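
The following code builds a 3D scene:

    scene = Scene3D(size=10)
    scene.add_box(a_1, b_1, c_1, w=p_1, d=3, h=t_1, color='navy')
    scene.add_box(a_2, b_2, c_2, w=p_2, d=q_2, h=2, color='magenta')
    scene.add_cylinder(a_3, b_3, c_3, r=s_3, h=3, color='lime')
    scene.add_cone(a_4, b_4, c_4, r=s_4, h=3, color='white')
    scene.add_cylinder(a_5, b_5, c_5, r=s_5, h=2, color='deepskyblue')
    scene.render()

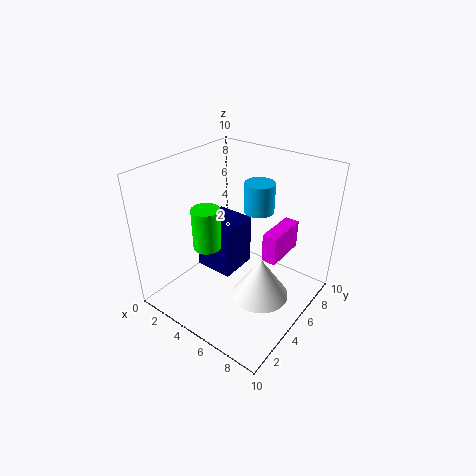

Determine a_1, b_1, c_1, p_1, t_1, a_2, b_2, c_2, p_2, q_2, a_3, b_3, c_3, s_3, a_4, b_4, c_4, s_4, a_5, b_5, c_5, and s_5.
a_1 = 1, b_1 = 5, c_1 = 1, p_1 = 3, t_1 = 4, a_2 = 7, b_2 = 5, c_2 = 4, p_2 = 1, q_2 = 3, a_3 = 3, b_3 = 4, c_3 = 4, s_3 = 1, a_4 = 7, b_4 = 5, c_4 = 1, s_4 = 2, a_5 = 6, b_5 = 6, c_5 = 7, s_5 = 1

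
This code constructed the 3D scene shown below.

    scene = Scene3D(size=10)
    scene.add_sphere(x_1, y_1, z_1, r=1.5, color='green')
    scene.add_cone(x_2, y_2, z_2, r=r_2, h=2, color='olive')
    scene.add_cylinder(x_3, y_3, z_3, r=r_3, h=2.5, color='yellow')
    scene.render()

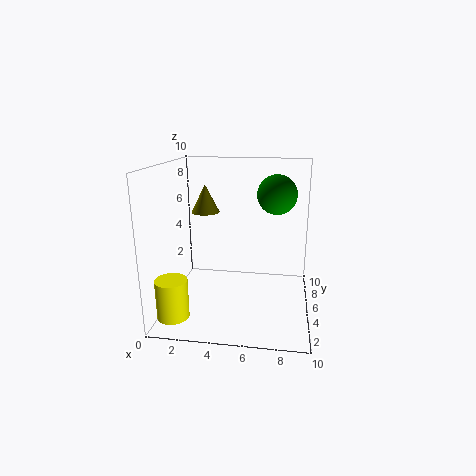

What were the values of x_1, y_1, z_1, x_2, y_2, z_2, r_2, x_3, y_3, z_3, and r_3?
x_1 = 7.5; y_1 = 8; z_1 = 7.5; x_2 = 2.5; y_2 = 6; z_2 = 6.5; r_2 = 1; x_3 = 1.5; y_3 = 1; z_3 = 1; r_3 = 1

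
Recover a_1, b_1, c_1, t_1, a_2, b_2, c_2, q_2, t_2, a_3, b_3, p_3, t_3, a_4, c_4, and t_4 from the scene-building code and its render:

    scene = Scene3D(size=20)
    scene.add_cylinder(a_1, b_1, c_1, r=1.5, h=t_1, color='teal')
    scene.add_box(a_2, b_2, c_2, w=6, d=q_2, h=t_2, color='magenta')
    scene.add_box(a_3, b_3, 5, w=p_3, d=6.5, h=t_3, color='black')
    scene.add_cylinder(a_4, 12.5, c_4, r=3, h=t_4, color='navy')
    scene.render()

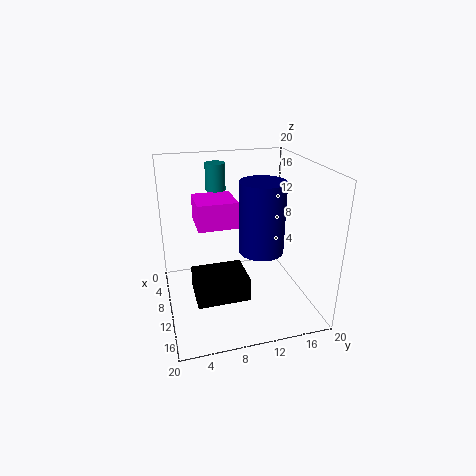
a_1 = 3; b_1 = 8.5; c_1 = 15; t_1 = 4; a_2 = 1; b_2 = 5; c_2 = 10; q_2 = 6; t_2 = 4; a_3 = 12.5; b_3 = 3; p_3 = 5; t_3 = 3; a_4 = 12.5; c_4 = 9; t_4 = 9.5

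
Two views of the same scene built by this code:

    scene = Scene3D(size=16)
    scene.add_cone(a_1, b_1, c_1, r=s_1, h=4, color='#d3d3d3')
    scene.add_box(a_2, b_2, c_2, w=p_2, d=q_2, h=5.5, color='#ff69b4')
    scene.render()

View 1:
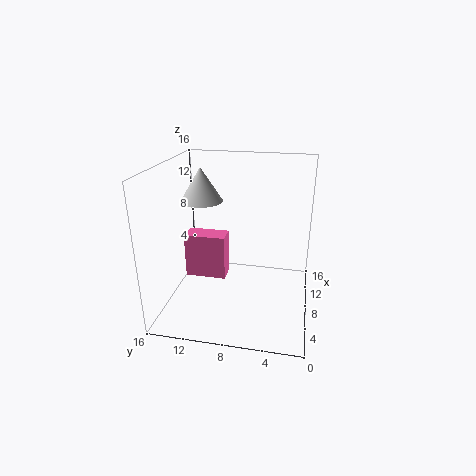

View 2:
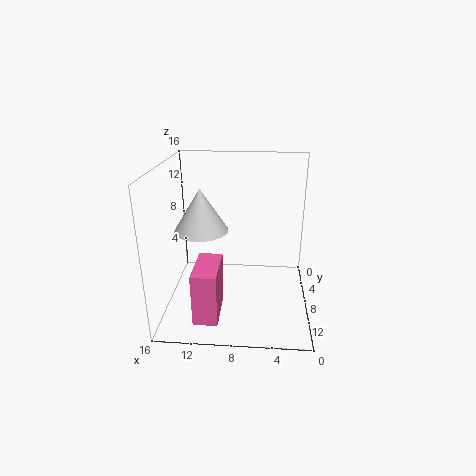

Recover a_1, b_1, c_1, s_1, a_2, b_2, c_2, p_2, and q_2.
a_1 = 11
b_1 = 13
c_1 = 11
s_1 = 2.5
a_2 = 9.5
b_2 = 10
c_2 = 1.5
p_2 = 2.5
q_2 = 5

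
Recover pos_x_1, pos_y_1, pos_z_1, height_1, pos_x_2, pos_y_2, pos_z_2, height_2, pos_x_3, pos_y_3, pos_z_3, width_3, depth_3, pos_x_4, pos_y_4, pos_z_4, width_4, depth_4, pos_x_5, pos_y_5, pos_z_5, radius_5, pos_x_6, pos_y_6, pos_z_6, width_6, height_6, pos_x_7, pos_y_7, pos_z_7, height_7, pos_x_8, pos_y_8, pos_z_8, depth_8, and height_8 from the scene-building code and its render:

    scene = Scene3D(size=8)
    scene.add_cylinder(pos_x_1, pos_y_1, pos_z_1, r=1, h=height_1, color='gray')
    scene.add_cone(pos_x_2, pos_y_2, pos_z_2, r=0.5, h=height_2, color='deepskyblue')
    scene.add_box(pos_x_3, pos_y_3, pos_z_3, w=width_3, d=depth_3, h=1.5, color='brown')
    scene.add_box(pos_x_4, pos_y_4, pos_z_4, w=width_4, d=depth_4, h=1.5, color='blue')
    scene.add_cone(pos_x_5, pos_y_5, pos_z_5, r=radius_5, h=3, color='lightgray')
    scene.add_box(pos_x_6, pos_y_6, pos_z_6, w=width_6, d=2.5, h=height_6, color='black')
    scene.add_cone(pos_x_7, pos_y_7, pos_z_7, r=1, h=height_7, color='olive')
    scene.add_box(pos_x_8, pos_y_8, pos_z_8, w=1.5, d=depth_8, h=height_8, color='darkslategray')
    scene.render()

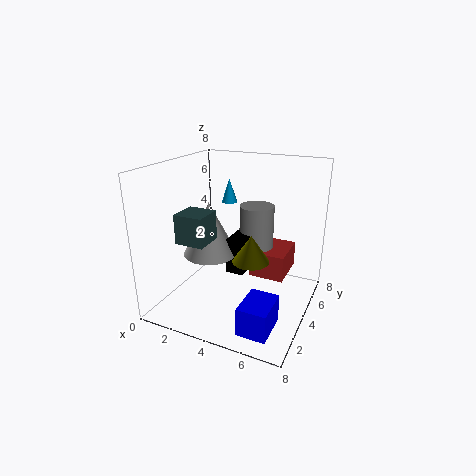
pos_x_1 = 4.5; pos_y_1 = 5.5; pos_z_1 = 2; height_1 = 3.5; pos_x_2 = 2; pos_y_2 = 7; pos_z_2 = 5; height_2 = 1.5; pos_x_3 = 4.5; pos_y_3 = 4.5; pos_z_3 = 1.5; width_3 = 2; depth_3 = 2.5; pos_x_4 = 5.5; pos_y_4 = 0.5; pos_z_4 = 0.5; width_4 = 1.5; depth_4 = 2; pos_x_5 = 2.5; pos_y_5 = 3.5; pos_z_5 = 3; radius_5 = 1.5; pos_x_6 = 3.5; pos_y_6 = 3.5; pos_z_6 = 2; width_6 = 1; height_6 = 2; pos_x_7 = 5; pos_y_7 = 3.5; pos_z_7 = 3; height_7 = 1.5; pos_x_8 = 2; pos_y_8 = 1; pos_z_8 = 4.5; depth_8 = 1.5; height_8 = 1.5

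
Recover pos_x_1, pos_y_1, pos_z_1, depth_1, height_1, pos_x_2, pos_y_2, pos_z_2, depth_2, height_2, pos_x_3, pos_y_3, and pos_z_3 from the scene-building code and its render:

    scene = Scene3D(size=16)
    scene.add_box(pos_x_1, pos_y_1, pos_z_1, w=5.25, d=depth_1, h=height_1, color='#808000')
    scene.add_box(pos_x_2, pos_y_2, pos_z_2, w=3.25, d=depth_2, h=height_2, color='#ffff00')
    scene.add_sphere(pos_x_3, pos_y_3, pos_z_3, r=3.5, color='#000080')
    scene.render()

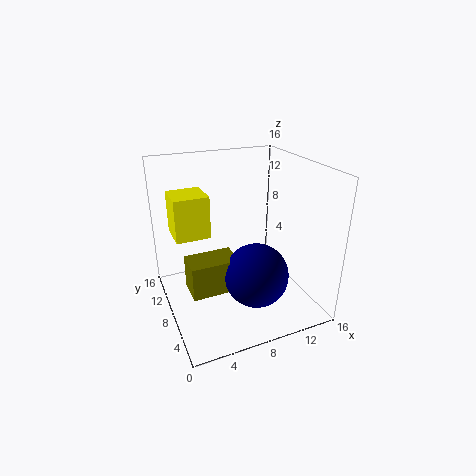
pos_x_1 = 2, pos_y_1 = 5.75, pos_z_1 = 2.75, depth_1 = 3.25, height_1 = 3.75, pos_x_2 = 0.5, pos_y_2 = 4.5, pos_z_2 = 10.5, depth_2 = 3.25, height_2 = 4, pos_x_3 = 9, pos_y_3 = 5.25, pos_z_3 = 4.5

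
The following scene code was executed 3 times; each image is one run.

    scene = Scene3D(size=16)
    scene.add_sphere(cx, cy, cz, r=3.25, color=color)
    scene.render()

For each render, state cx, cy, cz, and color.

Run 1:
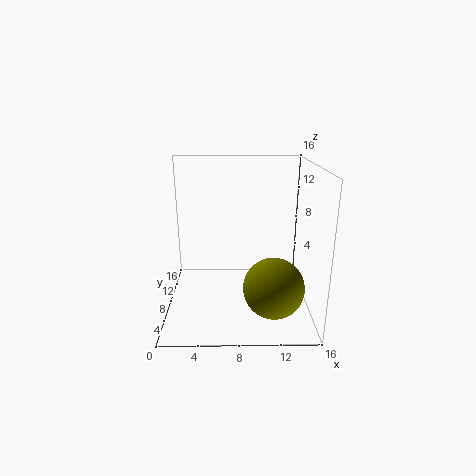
cx = 11.75; cy = 4.75; cz = 3.5; color = 'olive'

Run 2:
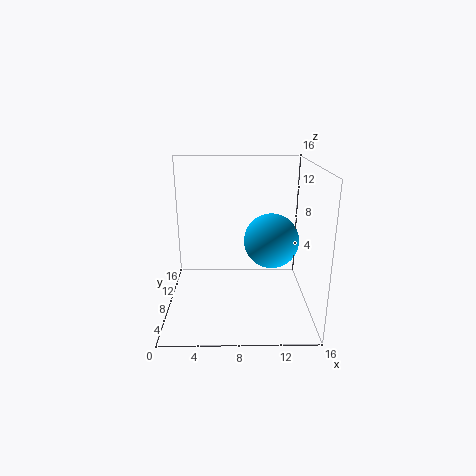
cx = 12; cy = 10.25; cz = 6.75; color = 'deepskyblue'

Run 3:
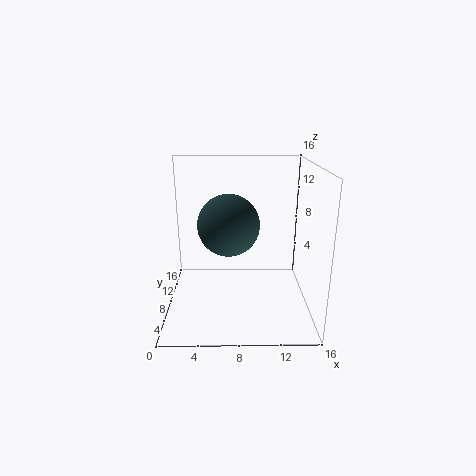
cx = 7; cy = 6.5; cz = 10; color = 'darkslategray'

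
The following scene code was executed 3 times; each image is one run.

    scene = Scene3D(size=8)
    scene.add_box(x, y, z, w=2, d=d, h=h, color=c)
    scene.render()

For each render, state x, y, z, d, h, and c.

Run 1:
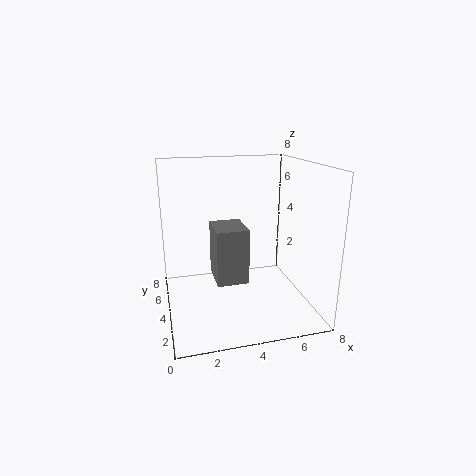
x = 3
y = 5
z = 0.5
d = 2.5
h = 3.5
c = 'gray'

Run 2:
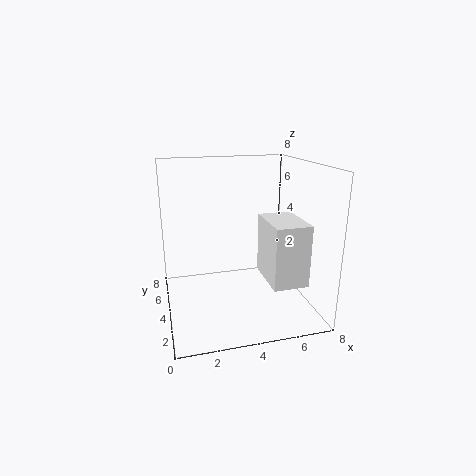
x = 5.5
y = 2
z = 1.5
d = 3
h = 3.5
c = 'white'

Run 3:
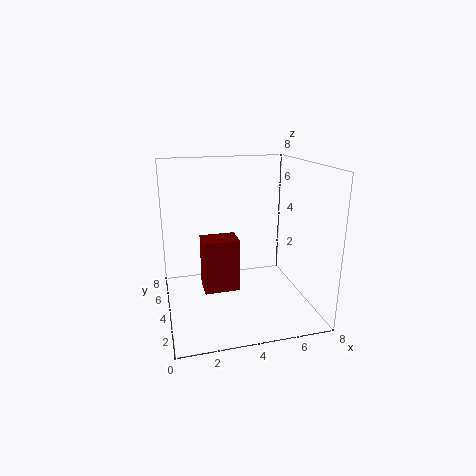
x = 2
y = 3.5
z = 1
d = 1.5
h = 3
c = 'maroon'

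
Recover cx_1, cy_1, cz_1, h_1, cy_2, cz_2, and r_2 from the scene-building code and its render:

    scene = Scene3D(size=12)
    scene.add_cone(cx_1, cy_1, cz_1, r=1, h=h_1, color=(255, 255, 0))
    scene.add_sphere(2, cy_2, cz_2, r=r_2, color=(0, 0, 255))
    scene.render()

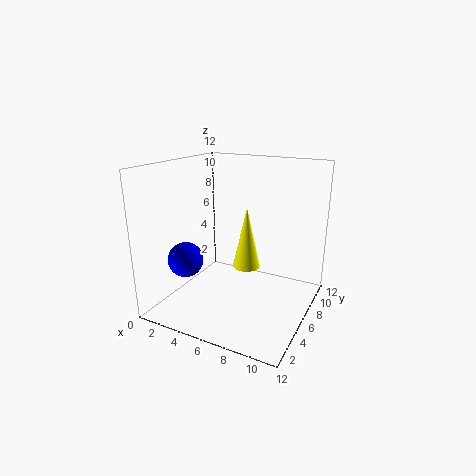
cx_1 = 8
cy_1 = 3.5
cz_1 = 5
h_1 = 4.5
cy_2 = 4
cz_2 = 4
r_2 = 1.5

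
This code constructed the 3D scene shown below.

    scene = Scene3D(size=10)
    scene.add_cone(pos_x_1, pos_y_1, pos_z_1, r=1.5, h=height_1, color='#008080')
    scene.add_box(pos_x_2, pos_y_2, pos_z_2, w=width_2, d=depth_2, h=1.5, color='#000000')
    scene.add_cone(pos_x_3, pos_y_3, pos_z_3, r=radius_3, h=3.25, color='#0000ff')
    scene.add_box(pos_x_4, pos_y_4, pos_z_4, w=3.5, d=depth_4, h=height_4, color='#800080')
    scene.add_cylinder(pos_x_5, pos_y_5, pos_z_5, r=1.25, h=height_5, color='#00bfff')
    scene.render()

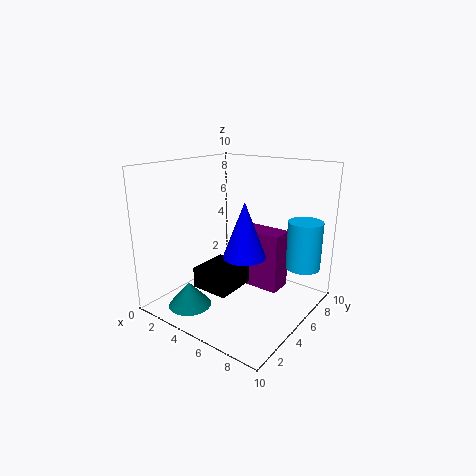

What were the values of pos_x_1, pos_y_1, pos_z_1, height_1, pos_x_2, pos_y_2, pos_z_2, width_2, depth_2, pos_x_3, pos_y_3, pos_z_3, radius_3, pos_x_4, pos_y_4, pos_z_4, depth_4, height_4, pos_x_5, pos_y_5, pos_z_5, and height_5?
pos_x_1 = 2.75; pos_y_1 = 2.25; pos_z_1 = 0.25; height_1 = 1.75; pos_x_2 = 2.5; pos_y_2 = 3; pos_z_2 = 1.25; width_2 = 2.75; depth_2 = 3; pos_x_3 = 7.5; pos_y_3 = 2.25; pos_z_3 = 5.25; radius_3 = 1.25; pos_x_4 = 4; pos_y_4 = 6; pos_z_4 = 1; depth_4 = 1.75; height_4 = 4.25; pos_x_5 = 8.5; pos_y_5 = 8.25; pos_z_5 = 2.5; height_5 = 3.5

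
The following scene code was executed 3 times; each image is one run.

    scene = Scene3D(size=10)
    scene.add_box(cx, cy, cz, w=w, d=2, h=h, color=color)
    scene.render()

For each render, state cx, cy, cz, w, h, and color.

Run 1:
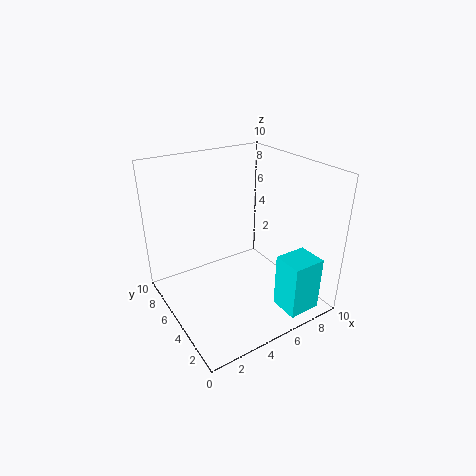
cx = 6.25
cy = 0.25
cz = 0.75
w = 2.25
h = 3.75
color = 'cyan'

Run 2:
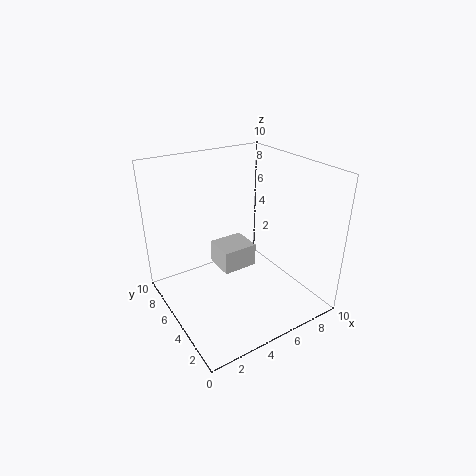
cx = 3
cy = 3.25
cz = 3.75
w = 2.25
h = 1.5
color = 'lightgray'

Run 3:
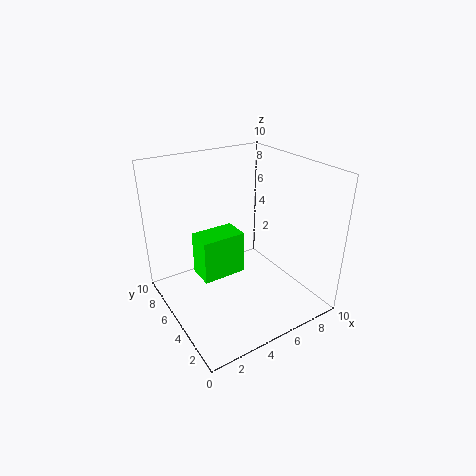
cx = 2.75
cy = 5.75
cz = 1.5
w = 3.25
h = 3.25
color = 'lime'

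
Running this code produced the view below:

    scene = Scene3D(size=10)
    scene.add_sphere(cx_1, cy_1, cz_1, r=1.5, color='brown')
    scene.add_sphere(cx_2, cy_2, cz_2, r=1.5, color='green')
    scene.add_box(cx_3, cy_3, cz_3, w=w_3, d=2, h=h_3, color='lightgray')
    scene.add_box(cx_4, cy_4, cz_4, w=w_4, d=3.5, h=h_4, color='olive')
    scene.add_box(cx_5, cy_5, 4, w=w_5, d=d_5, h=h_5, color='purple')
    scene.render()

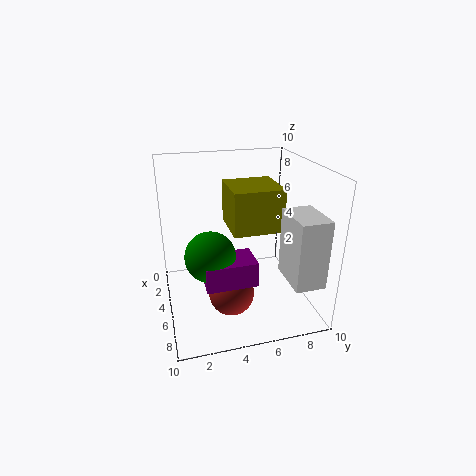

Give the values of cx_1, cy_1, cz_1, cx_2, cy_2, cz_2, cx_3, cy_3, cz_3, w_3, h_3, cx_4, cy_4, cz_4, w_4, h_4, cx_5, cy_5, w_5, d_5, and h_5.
cx_1 = 7; cy_1 = 4; cz_1 = 2; cx_2 = 8; cy_2 = 2.5; cz_2 = 5.5; cx_3 = 6.5; cy_3 = 7.5; cz_3 = 3; w_3 = 3; h_3 = 4.5; cx_4 = 2.5; cy_4 = 4.5; cz_4 = 5.5; w_4 = 3.5; h_4 = 3; cx_5 = 7.5; cy_5 = 2; w_5 = 2; d_5 = 3; h_5 = 1.5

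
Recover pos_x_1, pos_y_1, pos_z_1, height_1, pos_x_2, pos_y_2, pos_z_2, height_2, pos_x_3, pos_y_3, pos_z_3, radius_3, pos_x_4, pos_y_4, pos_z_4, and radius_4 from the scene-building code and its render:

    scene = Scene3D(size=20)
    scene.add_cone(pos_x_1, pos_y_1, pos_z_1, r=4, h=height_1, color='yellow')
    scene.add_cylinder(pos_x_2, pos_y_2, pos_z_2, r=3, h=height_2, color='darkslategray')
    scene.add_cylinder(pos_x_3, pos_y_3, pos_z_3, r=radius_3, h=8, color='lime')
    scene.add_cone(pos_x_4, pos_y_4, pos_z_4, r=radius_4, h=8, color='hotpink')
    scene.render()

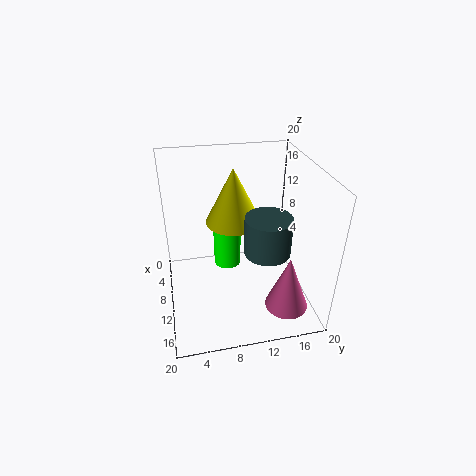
pos_x_1 = 7, pos_y_1 = 10, pos_z_1 = 11, height_1 = 8, pos_x_2 = 14, pos_y_2 = 13, pos_z_2 = 10, height_2 = 5, pos_x_3 = 7, pos_y_3 = 9, pos_z_3 = 4, radius_3 = 2, pos_x_4 = 15, pos_y_4 = 16, pos_z_4 = 1, radius_4 = 3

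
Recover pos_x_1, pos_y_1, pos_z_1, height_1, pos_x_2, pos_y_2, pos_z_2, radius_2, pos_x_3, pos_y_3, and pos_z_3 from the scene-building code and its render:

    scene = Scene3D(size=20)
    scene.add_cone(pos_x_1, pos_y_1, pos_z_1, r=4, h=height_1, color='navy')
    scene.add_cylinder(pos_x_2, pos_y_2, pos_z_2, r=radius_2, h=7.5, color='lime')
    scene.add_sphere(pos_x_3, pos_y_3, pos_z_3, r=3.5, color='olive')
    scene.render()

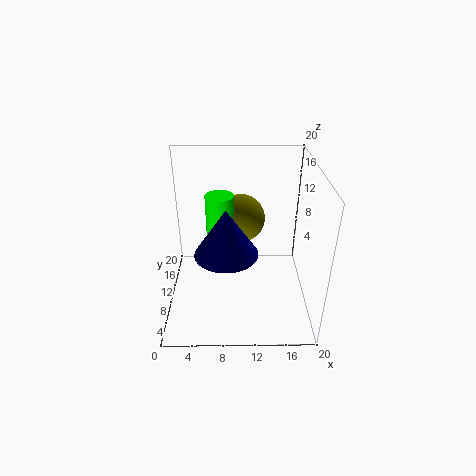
pos_x_1 = 8.5; pos_y_1 = 5.5; pos_z_1 = 10.5; height_1 = 6; pos_x_2 = 7.5; pos_y_2 = 12; pos_z_2 = 8; radius_2 = 2; pos_x_3 = 10.5; pos_y_3 = 14; pos_z_3 = 11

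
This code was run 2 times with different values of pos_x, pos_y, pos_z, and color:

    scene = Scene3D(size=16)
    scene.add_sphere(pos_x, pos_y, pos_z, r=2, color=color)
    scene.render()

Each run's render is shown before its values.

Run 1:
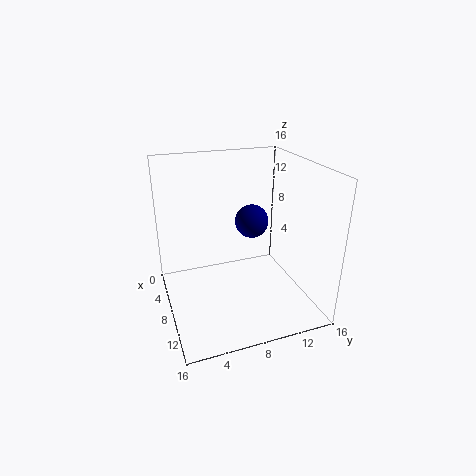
pos_x = 5.25; pos_y = 10.75; pos_z = 8.5; color = 'navy'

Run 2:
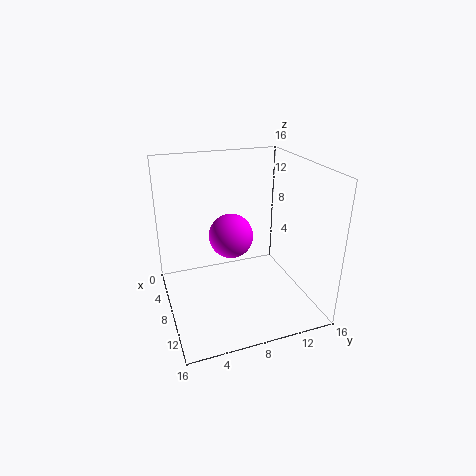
pos_x = 13; pos_y = 5.5; pos_z = 11; color = 'magenta'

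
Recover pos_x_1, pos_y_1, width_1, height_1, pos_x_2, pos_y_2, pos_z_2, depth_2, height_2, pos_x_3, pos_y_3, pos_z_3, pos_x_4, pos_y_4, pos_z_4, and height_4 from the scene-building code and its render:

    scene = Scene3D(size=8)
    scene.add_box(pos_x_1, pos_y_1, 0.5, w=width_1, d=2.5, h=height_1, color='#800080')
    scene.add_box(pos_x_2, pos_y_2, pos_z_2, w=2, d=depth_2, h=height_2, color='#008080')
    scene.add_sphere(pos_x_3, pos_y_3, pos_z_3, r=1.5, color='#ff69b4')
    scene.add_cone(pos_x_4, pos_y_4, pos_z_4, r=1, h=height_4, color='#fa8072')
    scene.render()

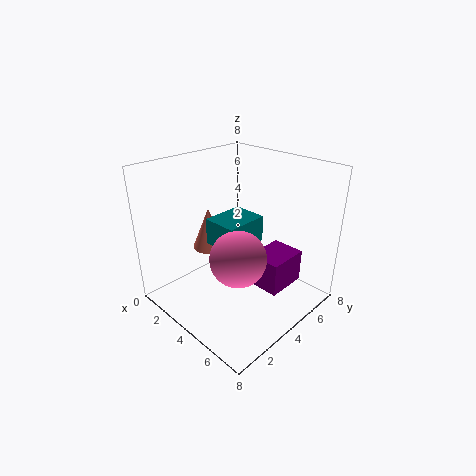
pos_x_1 = 4; pos_y_1 = 5; width_1 = 2; height_1 = 2; pos_x_2 = 2.5; pos_y_2 = 3; pos_z_2 = 3.5; depth_2 = 2.5; height_2 = 1.5; pos_x_3 = 5; pos_y_3 = 3; pos_z_3 = 3.5; pos_x_4 = 1.5; pos_y_4 = 4; pos_z_4 = 2.5; height_4 = 2.5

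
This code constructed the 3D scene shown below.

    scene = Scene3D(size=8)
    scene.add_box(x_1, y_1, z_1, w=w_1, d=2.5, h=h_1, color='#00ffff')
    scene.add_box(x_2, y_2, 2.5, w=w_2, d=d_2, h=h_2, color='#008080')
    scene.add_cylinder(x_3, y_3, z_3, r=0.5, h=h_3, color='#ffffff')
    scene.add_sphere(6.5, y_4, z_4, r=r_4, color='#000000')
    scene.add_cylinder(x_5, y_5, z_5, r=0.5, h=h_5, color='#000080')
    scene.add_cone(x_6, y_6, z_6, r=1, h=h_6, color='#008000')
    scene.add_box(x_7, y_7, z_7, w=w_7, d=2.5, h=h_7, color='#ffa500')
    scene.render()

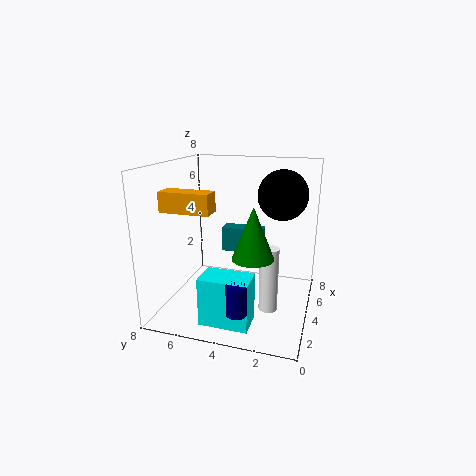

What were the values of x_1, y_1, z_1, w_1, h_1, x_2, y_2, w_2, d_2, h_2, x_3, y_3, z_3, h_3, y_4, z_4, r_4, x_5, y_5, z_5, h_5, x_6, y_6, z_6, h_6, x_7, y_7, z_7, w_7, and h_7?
x_1 = 0.5
y_1 = 2.5
z_1 = 0.5
w_1 = 1.5
h_1 = 2.5
x_2 = 5.5
y_2 = 3
w_2 = 1
d_2 = 2.5
h_2 = 1.5
x_3 = 3
y_3 = 2
z_3 = 0.5
h_3 = 3.5
y_4 = 2
z_4 = 6
r_4 = 1.5
x_5 = 0.5
y_5 = 3
z_5 = 1.5
h_5 = 1.5
x_6 = 1.5
y_6 = 2.5
z_6 = 4
h_6 = 2.5
x_7 = 1
y_7 = 4.5
z_7 = 6
w_7 = 1
h_7 = 1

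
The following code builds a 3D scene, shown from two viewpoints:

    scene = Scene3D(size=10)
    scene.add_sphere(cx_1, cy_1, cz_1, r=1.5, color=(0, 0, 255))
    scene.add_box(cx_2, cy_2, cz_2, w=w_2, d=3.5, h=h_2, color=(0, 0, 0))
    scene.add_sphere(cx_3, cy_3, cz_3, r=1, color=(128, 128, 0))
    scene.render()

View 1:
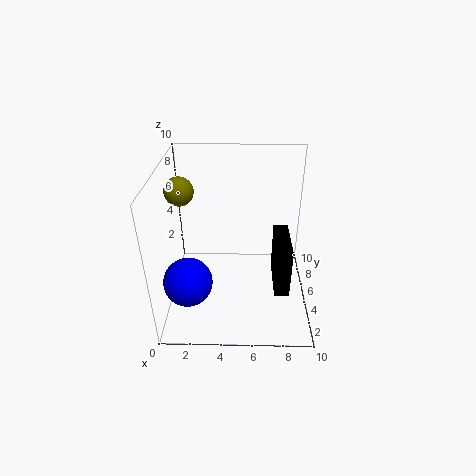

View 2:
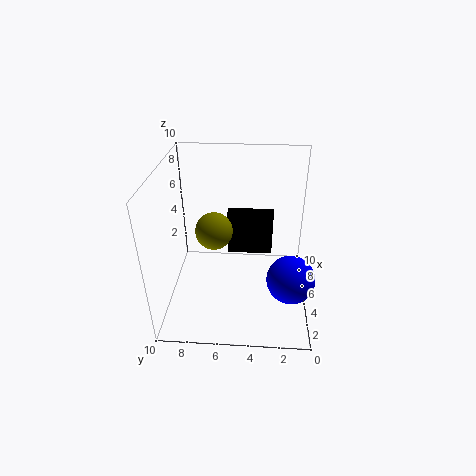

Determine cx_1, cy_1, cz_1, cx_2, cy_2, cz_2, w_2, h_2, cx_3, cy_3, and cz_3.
cx_1 = 2
cy_1 = 1.5
cz_1 = 4
cx_2 = 7.5
cy_2 = 2.5
cz_2 = 2
w_2 = 1
h_2 = 3.5
cx_3 = 1
cy_3 = 6
cz_3 = 8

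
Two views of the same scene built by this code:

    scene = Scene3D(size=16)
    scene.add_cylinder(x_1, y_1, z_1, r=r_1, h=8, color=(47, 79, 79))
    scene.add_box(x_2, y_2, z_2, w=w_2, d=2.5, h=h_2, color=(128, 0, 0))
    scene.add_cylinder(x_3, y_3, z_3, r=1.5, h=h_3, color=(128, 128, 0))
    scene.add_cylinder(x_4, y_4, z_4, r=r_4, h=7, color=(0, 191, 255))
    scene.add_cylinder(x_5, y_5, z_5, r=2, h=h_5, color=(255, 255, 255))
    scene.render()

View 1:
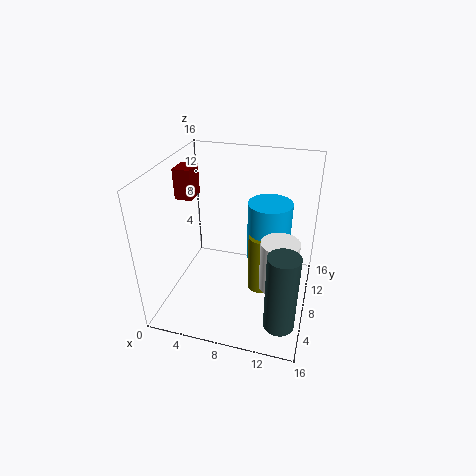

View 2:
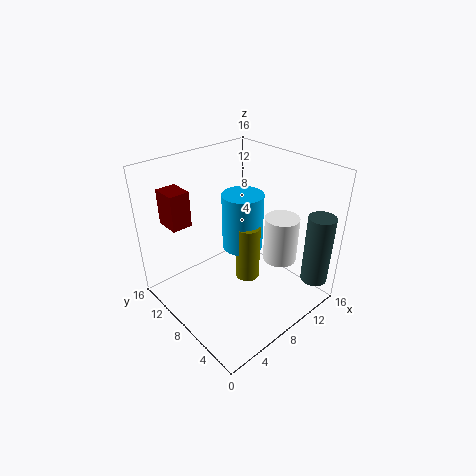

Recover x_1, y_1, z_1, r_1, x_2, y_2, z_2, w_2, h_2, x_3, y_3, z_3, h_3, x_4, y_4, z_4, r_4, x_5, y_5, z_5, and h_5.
x_1 = 14, y_1 = 1.5, z_1 = 3, r_1 = 1.5, x_2 = 0.5, y_2 = 8.5, z_2 = 11.5, w_2 = 2, h_2 = 3.5, x_3 = 10.5, y_3 = 9, z_3 = 1, h_3 = 7, x_4 = 11, y_4 = 10.5, z_4 = 4.5, r_4 = 2.5, x_5 = 13, y_5 = 6, z_5 = 4, h_5 = 5.5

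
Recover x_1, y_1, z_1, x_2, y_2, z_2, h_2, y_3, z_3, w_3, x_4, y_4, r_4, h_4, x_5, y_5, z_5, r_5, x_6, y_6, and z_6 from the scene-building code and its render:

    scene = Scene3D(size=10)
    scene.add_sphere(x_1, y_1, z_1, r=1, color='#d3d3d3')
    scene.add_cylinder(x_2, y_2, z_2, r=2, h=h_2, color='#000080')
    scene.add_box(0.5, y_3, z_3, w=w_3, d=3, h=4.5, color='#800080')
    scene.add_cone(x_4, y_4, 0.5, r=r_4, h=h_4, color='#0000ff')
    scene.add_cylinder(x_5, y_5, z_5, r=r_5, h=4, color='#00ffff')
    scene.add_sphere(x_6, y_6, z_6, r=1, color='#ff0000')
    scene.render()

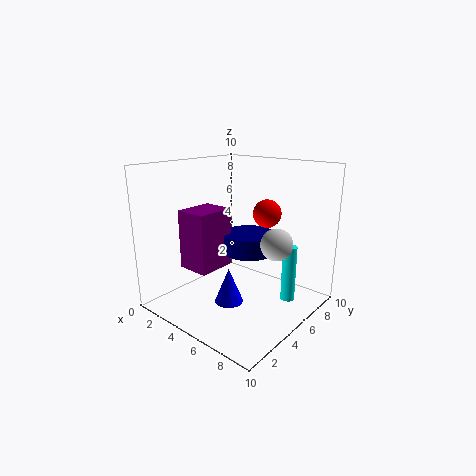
x_1 = 8.5
y_1 = 4.5
z_1 = 5.5
x_2 = 4
y_2 = 7.5
z_2 = 3
h_2 = 1.5
y_3 = 3.5
z_3 = 2
w_3 = 2.5
x_4 = 5
y_4 = 4
r_4 = 1
h_4 = 2.5
x_5 = 8
y_5 = 7
z_5 = 0.5
r_5 = 0.5
x_6 = 6
y_6 = 7
z_6 = 6.5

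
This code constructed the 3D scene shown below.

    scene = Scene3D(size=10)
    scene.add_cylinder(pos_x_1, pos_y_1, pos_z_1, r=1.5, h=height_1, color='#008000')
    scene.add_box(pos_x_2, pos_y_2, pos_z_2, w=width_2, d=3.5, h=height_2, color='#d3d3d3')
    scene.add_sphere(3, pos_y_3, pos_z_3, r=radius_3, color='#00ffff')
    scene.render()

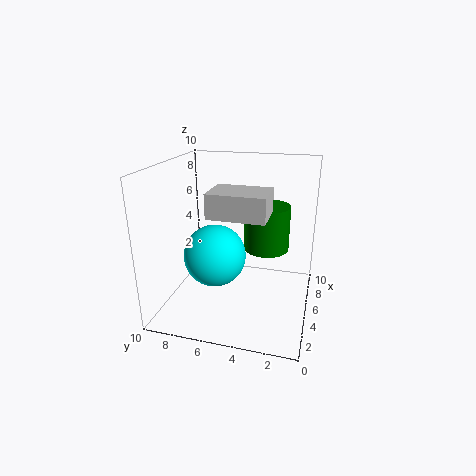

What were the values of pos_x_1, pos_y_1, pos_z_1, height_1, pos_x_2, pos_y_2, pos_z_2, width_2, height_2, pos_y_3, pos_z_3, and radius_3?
pos_x_1 = 5
pos_y_1 = 3
pos_z_1 = 4.5
height_1 = 3
pos_x_2 = 1.5
pos_y_2 = 2.5
pos_z_2 = 7.5
width_2 = 2.5
height_2 = 1.5
pos_y_3 = 6
pos_z_3 = 4.5
radius_3 = 2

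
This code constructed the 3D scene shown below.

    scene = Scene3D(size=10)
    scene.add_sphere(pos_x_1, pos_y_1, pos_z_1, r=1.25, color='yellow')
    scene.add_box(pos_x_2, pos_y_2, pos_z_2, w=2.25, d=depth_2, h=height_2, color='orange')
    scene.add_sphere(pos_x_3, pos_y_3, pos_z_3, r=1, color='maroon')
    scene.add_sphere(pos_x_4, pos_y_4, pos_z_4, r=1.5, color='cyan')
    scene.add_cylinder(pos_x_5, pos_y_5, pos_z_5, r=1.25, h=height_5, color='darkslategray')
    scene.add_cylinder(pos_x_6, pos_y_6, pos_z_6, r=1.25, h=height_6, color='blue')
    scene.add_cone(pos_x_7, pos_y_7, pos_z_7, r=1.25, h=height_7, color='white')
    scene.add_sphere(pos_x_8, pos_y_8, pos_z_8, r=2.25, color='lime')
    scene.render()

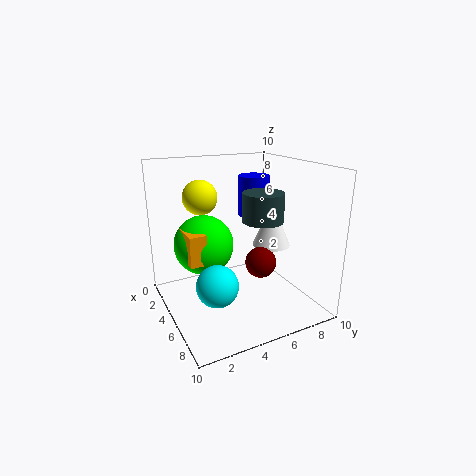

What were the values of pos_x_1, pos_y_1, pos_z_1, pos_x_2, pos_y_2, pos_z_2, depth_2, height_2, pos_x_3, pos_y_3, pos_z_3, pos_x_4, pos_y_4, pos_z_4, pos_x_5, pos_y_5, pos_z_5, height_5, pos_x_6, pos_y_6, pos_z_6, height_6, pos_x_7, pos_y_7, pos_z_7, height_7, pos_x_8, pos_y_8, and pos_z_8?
pos_x_1 = 2.5, pos_y_1 = 3.25, pos_z_1 = 7.5, pos_x_2 = 2, pos_y_2 = 1.75, pos_z_2 = 3, depth_2 = 1.25, height_2 = 2.25, pos_x_3 = 7.25, pos_y_3 = 5.5, pos_z_3 = 4, pos_x_4 = 5.25, pos_y_4 = 3.25, pos_z_4 = 1.75, pos_x_5 = 7.75, pos_y_5 = 5.25, pos_z_5 = 7, height_5 = 1.75, pos_x_6 = 1.5, pos_y_6 = 8.25, pos_z_6 = 5.25, height_6 = 3.25, pos_x_7 = 6.5, pos_y_7 = 6.75, pos_z_7 = 4.75, height_7 = 3, pos_x_8 = 2.25, pos_y_8 = 3.5, pos_z_8 = 3.75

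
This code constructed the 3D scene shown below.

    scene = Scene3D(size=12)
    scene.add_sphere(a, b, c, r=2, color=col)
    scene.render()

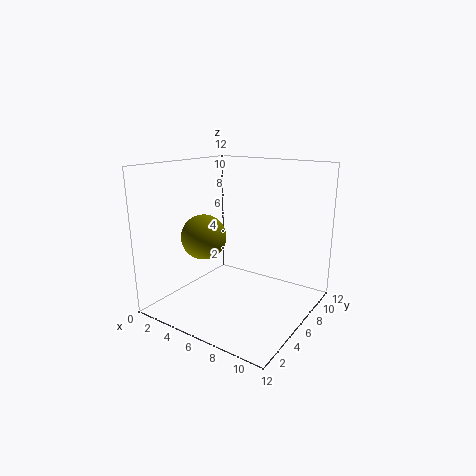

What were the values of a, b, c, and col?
a = 2.5; b = 5.75; c = 5.5; col = 'olive'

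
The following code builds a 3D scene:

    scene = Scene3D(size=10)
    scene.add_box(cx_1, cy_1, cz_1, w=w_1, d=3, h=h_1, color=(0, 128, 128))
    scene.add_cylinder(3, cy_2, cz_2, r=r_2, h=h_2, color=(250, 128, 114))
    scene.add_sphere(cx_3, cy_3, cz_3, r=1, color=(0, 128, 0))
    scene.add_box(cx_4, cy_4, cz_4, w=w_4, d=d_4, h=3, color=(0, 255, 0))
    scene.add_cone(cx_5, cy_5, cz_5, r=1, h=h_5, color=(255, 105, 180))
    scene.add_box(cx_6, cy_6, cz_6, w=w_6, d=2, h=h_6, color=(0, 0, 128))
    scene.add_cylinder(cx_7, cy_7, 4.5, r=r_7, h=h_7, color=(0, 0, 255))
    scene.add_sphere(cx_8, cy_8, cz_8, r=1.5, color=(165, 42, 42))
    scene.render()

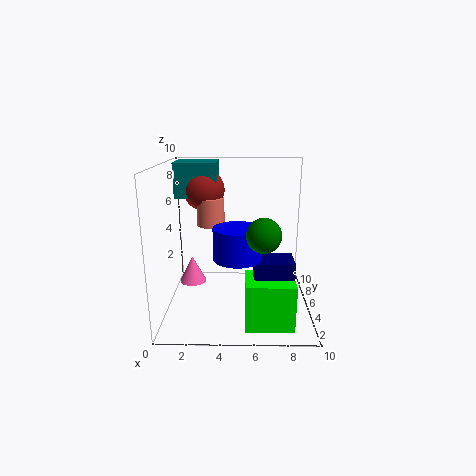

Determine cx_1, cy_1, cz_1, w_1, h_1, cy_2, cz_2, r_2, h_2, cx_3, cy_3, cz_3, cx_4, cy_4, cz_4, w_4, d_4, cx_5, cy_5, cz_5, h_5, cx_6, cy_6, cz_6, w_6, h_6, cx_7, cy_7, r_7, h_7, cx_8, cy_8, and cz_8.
cx_1 = 0.5, cy_1 = 6, cz_1 = 7.5, w_1 = 3, h_1 = 2.5, cy_2 = 6.5, cz_2 = 5.5, r_2 = 1, h_2 = 2, cx_3 = 6.5, cy_3 = 1, cz_3 = 6.5, cx_4 = 5.5, cy_4 = 0.5, cz_4 = 0.5, w_4 = 3, d_4 = 2.5, cx_5 = 1.5, cy_5 = 6.5, cz_5 = 1, h_5 = 2, cx_6 = 6, cy_6 = 1.5, cz_6 = 1, w_6 = 2.5, h_6 = 3.5, cx_7 = 5, cy_7 = 2.5, r_7 = 1.5, h_7 = 2, cx_8 = 2.5, cy_8 = 7, cz_8 = 8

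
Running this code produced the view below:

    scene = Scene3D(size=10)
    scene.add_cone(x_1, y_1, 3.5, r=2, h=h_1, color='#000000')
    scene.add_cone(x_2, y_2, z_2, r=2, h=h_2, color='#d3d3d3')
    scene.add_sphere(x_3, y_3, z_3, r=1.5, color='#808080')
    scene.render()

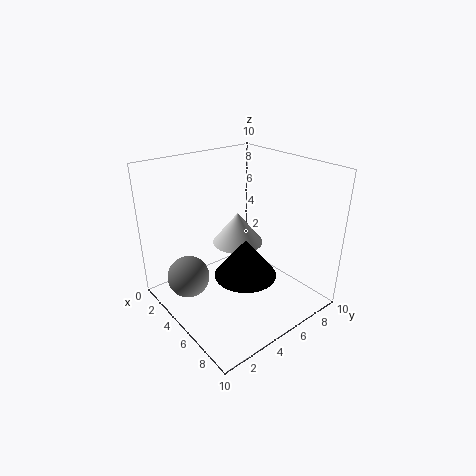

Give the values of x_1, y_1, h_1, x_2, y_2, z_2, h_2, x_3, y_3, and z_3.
x_1 = 7, y_1 = 4, h_1 = 2.5, x_2 = 2.5, y_2 = 7, z_2 = 3, h_2 = 2.5, x_3 = 3, y_3 = 2, z_3 = 2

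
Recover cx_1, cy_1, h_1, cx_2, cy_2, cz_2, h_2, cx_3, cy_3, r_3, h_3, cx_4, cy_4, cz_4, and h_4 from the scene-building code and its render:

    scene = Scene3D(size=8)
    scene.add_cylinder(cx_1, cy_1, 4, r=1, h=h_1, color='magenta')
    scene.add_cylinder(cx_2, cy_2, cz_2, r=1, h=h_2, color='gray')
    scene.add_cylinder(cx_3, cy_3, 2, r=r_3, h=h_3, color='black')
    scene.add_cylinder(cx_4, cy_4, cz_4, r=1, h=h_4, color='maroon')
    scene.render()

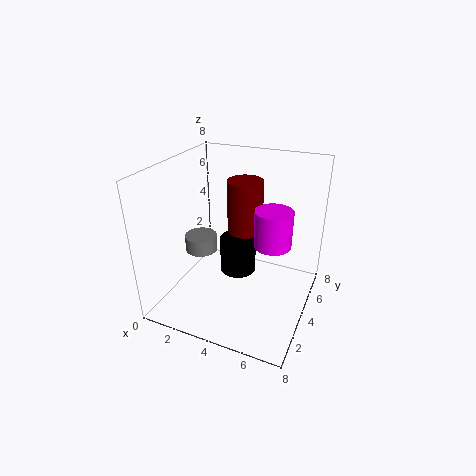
cx_1 = 6
cy_1 = 4
h_1 = 2
cx_2 = 1
cy_2 = 5
cz_2 = 2
h_2 = 1
cx_3 = 4
cy_3 = 4
r_3 = 1
h_3 = 2
cx_4 = 4
cy_4 = 5
cz_4 = 4
h_4 = 3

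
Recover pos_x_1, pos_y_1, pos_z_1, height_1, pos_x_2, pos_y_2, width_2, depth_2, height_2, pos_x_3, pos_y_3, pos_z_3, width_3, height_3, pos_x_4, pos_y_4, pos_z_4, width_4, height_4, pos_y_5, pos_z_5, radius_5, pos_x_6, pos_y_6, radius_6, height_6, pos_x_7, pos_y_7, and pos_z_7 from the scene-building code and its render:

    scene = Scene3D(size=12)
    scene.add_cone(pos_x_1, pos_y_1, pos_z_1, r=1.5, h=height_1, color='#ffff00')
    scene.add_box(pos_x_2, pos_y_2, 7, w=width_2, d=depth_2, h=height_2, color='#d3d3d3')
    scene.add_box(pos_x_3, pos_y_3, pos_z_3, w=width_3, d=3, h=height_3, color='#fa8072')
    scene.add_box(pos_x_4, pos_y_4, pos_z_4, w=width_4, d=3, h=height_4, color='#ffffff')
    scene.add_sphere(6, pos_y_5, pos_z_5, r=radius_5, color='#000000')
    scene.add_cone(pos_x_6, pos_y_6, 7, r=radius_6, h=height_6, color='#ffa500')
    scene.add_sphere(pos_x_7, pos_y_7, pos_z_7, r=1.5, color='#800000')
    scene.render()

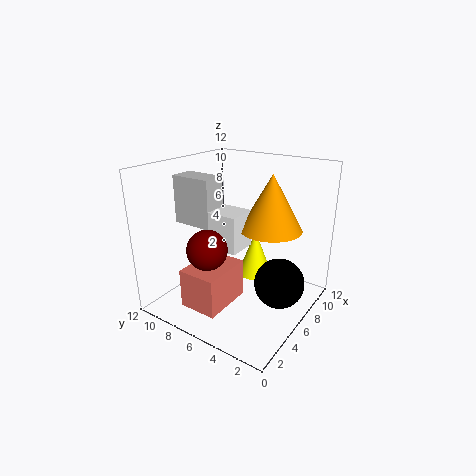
pos_x_1 = 8
pos_y_1 = 5.5
pos_z_1 = 2
height_1 = 4
pos_x_2 = 4
pos_y_2 = 7.5
width_2 = 2
depth_2 = 3.5
height_2 = 4
pos_x_3 = 0.5
pos_y_3 = 4.5
pos_z_3 = 2
width_3 = 4
height_3 = 3
pos_x_4 = 4
pos_y_4 = 5
pos_z_4 = 5.5
width_4 = 2.5
height_4 = 3
pos_y_5 = 2
pos_z_5 = 3
radius_5 = 2
pos_x_6 = 7
pos_y_6 = 3.5
radius_6 = 2.5
height_6 = 4.5
pos_x_7 = 2
pos_y_7 = 6
pos_z_7 = 6.5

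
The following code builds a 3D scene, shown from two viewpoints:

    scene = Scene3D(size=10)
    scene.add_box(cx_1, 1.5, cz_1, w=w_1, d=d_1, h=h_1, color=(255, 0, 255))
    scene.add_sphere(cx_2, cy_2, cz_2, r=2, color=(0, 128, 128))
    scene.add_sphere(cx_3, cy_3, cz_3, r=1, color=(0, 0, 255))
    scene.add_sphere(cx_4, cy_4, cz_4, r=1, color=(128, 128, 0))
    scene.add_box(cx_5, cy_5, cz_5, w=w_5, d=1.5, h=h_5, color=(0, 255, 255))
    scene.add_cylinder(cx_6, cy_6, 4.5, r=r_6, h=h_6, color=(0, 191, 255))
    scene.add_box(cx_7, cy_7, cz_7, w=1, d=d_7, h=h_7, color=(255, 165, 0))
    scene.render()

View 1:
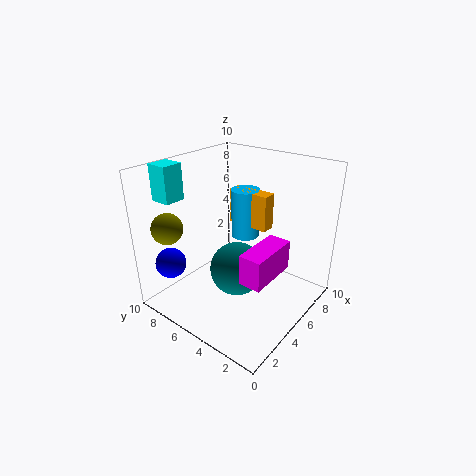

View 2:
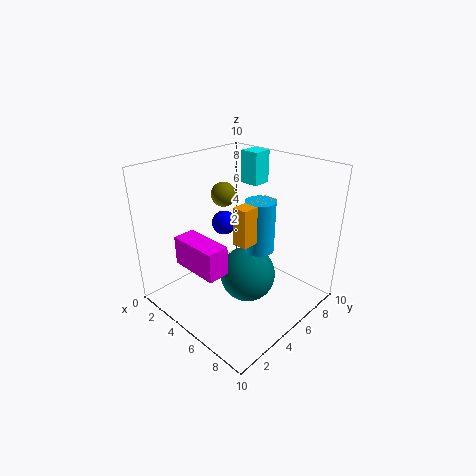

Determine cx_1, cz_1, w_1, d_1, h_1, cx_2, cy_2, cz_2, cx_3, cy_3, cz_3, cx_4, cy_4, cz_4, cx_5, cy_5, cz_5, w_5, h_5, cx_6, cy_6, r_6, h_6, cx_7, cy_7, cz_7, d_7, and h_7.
cx_1 = 2.5
cz_1 = 3.5
w_1 = 3.5
d_1 = 1.5
h_1 = 2
cx_2 = 5.5
cy_2 = 5.5
cz_2 = 2
cx_3 = 1
cy_3 = 7.5
cz_3 = 4
cx_4 = 1
cy_4 = 7.5
cz_4 = 6.5
cx_5 = 2
cy_5 = 8.5
cz_5 = 7.5
w_5 = 1.5
h_5 = 2.5
cx_6 = 6.5
cy_6 = 5.5
r_6 = 1
h_6 = 3.5
cx_7 = 6
cy_7 = 3.5
cz_7 = 5.5
d_7 = 3
h_7 = 2.5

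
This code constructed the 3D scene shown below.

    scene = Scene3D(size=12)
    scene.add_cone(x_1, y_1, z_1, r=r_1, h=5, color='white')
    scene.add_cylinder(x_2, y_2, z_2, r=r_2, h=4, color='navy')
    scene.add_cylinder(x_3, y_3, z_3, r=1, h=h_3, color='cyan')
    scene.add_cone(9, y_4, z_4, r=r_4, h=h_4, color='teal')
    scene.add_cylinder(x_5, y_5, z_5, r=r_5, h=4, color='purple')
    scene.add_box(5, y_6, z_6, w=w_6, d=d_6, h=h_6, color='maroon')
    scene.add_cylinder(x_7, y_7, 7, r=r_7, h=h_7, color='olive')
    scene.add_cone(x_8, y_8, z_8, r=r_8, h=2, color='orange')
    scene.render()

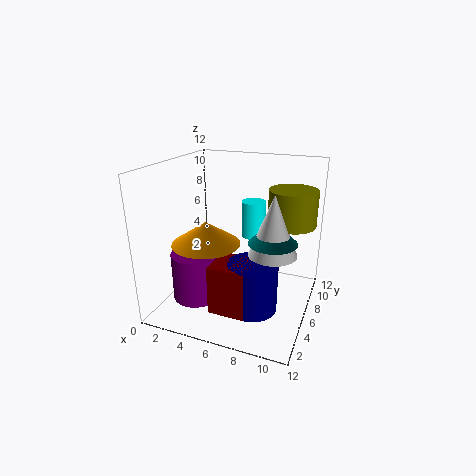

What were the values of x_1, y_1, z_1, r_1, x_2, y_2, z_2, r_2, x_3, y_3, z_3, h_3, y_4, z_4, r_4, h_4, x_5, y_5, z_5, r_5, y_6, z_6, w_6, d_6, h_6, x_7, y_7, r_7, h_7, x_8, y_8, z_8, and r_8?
x_1 = 9
y_1 = 6
z_1 = 5
r_1 = 2
x_2 = 8
y_2 = 4
z_2 = 1
r_2 = 2
x_3 = 7
y_3 = 7
z_3 = 6
h_3 = 3
y_4 = 6
z_4 = 6
r_4 = 2
h_4 = 2
x_5 = 3
y_5 = 4
z_5 = 1
r_5 = 2
y_6 = 2
z_6 = 1
w_6 = 3
d_6 = 3
h_6 = 4
x_7 = 10
y_7 = 8
r_7 = 2
h_7 = 3
x_8 = 3
y_8 = 6
z_8 = 5
r_8 = 3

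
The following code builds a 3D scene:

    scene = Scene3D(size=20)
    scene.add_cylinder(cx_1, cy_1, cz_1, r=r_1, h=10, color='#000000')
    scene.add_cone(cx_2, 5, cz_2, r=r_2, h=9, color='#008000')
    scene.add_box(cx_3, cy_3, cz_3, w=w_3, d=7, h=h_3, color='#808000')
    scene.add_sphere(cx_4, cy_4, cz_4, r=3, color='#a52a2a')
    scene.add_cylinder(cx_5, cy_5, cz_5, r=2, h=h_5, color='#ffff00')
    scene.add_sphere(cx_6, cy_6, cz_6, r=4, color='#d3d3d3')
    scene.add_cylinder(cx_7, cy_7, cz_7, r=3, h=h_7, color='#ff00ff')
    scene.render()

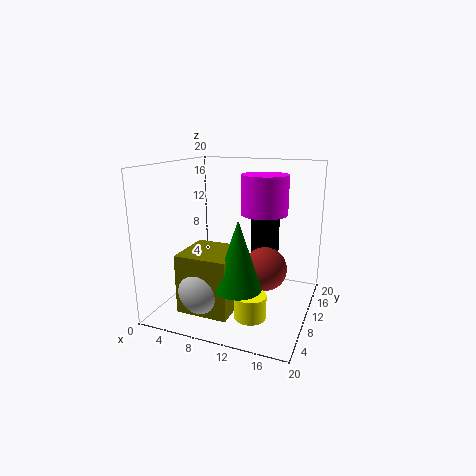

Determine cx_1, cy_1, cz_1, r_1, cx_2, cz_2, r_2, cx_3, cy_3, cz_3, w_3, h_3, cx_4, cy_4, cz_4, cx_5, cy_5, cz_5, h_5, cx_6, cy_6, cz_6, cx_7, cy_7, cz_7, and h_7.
cx_1 = 13, cy_1 = 13, cz_1 = 3, r_1 = 2, cx_2 = 12, cz_2 = 5, r_2 = 3, cx_3 = 4, cy_3 = 3, cz_3 = 1, w_3 = 7, h_3 = 8, cx_4 = 14, cy_4 = 10, cz_4 = 6, cx_5 = 14, cy_5 = 4, cz_5 = 2, h_5 = 3, cx_6 = 7, cy_6 = 6, cz_6 = 4, cx_7 = 14, cy_7 = 9, cz_7 = 14, h_7 = 5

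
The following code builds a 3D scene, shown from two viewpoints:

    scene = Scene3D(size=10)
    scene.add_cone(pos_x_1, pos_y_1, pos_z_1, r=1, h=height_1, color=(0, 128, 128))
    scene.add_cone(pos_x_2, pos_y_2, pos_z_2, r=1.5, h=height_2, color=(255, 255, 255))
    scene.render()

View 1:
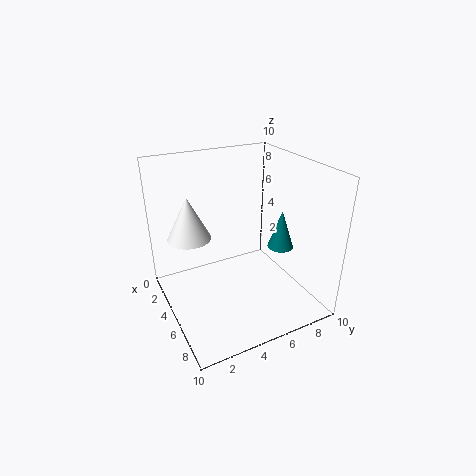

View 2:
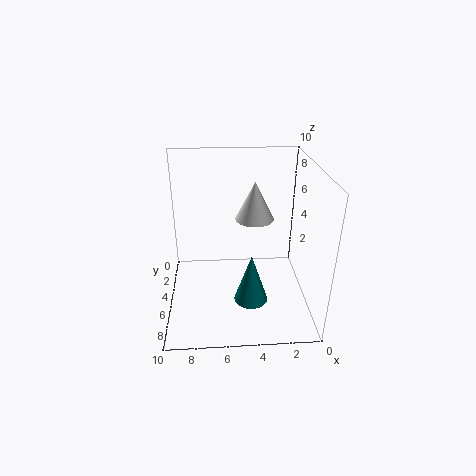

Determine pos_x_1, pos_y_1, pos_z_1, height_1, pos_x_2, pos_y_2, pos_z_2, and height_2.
pos_x_1 = 4.5; pos_y_1 = 9; pos_z_1 = 3; height_1 = 3; pos_x_2 = 3.5; pos_y_2 = 2; pos_z_2 = 5; height_2 = 3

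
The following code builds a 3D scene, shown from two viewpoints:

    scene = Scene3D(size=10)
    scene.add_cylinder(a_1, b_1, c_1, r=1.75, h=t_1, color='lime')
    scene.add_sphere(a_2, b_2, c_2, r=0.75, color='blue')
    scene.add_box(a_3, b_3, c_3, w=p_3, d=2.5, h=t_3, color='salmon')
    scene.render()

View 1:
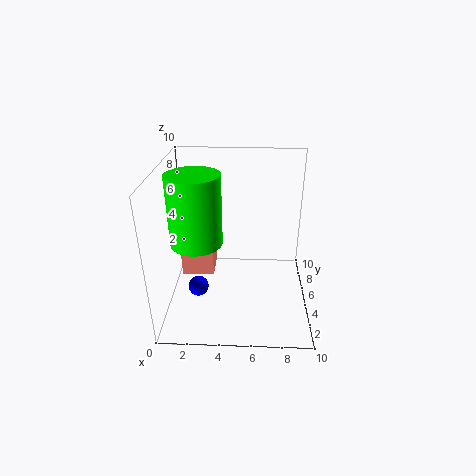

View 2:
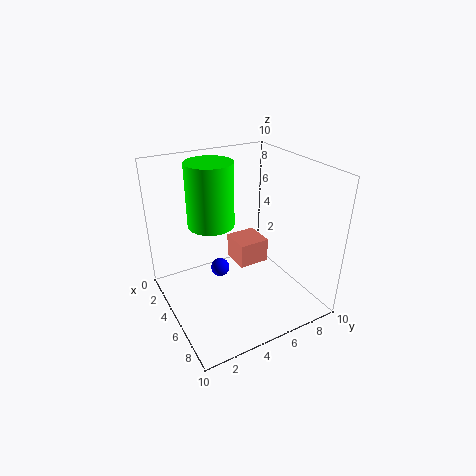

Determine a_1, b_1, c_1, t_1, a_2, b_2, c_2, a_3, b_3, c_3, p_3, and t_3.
a_1 = 2.25
b_1 = 4.25
c_1 = 5
t_1 = 4.75
a_2 = 2
b_2 = 5
c_2 = 0.75
a_3 = 0.5
b_3 = 6.5
c_3 = 0.75
p_3 = 2.5
t_3 = 2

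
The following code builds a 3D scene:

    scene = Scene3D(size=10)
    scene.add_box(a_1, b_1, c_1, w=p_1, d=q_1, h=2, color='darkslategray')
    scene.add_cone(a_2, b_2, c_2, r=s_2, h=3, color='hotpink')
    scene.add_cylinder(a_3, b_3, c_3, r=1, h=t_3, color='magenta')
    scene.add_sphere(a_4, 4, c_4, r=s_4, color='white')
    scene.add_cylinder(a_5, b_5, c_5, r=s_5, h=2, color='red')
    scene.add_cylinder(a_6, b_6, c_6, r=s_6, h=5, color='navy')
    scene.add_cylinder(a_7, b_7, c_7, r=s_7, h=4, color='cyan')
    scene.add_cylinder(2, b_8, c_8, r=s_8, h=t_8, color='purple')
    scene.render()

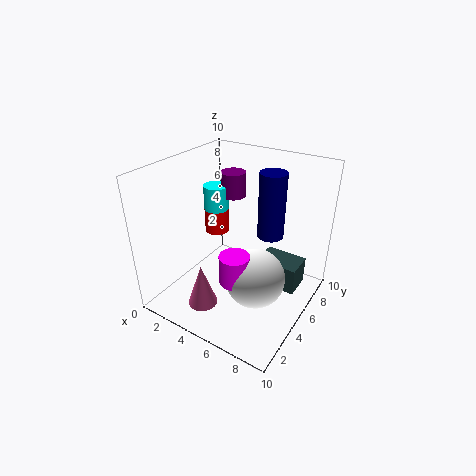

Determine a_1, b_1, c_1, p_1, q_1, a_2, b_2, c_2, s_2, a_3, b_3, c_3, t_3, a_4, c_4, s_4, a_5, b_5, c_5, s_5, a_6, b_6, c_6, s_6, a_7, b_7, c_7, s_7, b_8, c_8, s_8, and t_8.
a_1 = 6
b_1 = 6
c_1 = 1
p_1 = 3
q_1 = 2
a_2 = 4
b_2 = 2
c_2 = 1
s_2 = 1
a_3 = 6
b_3 = 3
c_3 = 3
t_3 = 2
a_4 = 7
c_4 = 3
s_4 = 2
a_5 = 1
b_5 = 8
c_5 = 3
s_5 = 1
a_6 = 6
b_6 = 8
c_6 = 4
s_6 = 1
a_7 = 1
b_7 = 8
c_7 = 3
s_7 = 1
b_8 = 9
c_8 = 6
s_8 = 1
t_8 = 2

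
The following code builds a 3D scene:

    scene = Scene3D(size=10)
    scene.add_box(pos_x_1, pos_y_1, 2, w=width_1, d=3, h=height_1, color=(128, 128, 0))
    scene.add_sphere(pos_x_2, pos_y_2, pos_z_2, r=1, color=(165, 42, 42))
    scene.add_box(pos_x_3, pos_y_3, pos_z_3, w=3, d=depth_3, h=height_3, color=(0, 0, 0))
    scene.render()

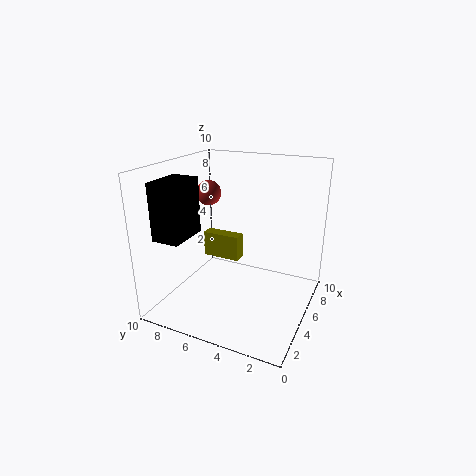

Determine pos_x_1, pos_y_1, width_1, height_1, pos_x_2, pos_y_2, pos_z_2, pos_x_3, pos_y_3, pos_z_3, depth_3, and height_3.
pos_x_1 = 7, pos_y_1 = 6, width_1 = 1, height_1 = 2, pos_x_2 = 8, pos_y_2 = 9, pos_z_2 = 7, pos_x_3 = 2, pos_y_3 = 8, pos_z_3 = 5, depth_3 = 2, height_3 = 4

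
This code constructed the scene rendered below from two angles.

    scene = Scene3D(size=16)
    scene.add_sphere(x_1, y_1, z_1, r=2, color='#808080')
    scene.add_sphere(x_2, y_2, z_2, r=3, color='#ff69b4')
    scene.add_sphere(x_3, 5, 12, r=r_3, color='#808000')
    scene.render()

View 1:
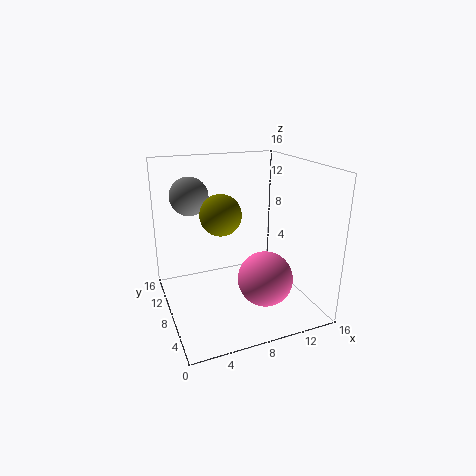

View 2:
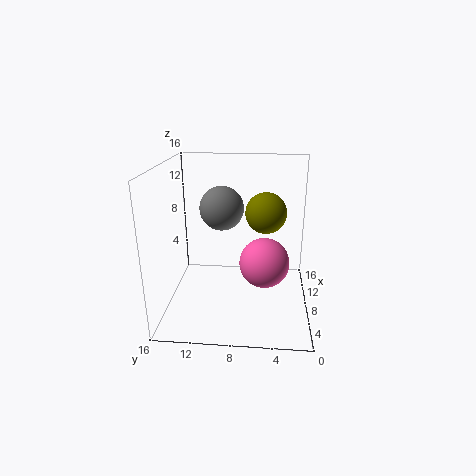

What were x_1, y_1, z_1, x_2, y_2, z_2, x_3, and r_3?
x_1 = 3
y_1 = 9
z_1 = 13
x_2 = 10
y_2 = 5
z_2 = 4
x_3 = 5
r_3 = 2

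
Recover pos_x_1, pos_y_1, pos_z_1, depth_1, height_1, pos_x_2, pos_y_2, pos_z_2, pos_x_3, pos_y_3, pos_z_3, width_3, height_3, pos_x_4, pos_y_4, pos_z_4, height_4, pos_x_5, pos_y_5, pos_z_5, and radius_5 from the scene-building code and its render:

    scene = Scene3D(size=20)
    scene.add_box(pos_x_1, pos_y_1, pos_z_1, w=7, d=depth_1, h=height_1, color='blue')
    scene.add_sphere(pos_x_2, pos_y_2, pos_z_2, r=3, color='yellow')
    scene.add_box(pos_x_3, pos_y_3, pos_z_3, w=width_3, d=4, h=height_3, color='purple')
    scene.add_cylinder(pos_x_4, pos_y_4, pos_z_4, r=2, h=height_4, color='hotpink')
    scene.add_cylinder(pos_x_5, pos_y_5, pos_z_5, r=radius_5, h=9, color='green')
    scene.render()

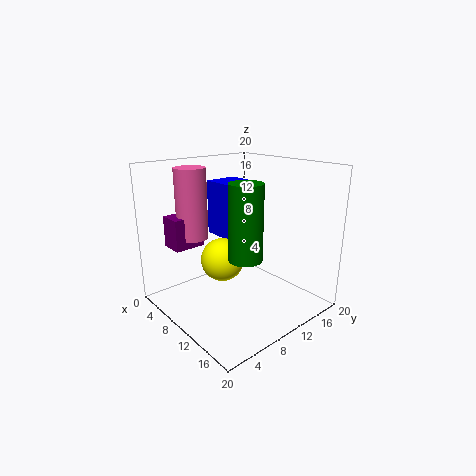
pos_x_1 = 3
pos_y_1 = 10
pos_z_1 = 9
depth_1 = 5
height_1 = 8
pos_x_2 = 9
pos_y_2 = 8
pos_z_2 = 7
pos_x_3 = 6
pos_y_3 = 1
pos_z_3 = 10
width_3 = 3
height_3 = 4
pos_x_4 = 8
pos_y_4 = 4
pos_z_4 = 11
height_4 = 9
pos_x_5 = 16
pos_y_5 = 6
pos_z_5 = 10
radius_5 = 2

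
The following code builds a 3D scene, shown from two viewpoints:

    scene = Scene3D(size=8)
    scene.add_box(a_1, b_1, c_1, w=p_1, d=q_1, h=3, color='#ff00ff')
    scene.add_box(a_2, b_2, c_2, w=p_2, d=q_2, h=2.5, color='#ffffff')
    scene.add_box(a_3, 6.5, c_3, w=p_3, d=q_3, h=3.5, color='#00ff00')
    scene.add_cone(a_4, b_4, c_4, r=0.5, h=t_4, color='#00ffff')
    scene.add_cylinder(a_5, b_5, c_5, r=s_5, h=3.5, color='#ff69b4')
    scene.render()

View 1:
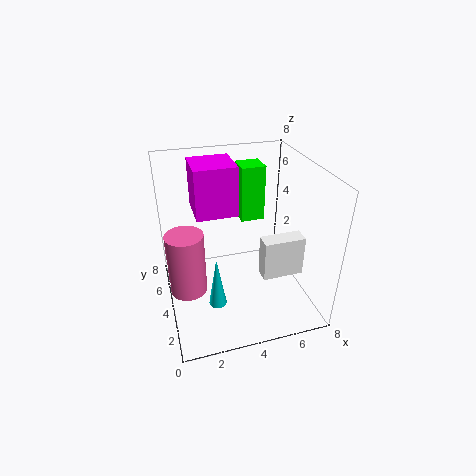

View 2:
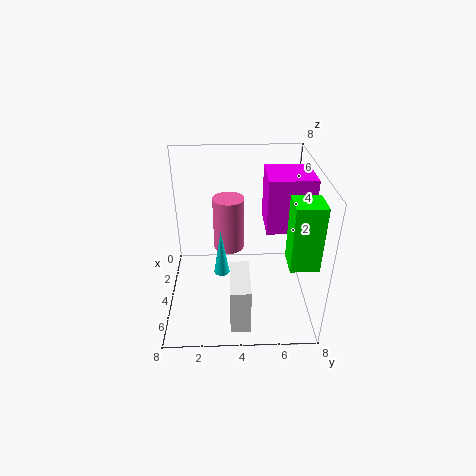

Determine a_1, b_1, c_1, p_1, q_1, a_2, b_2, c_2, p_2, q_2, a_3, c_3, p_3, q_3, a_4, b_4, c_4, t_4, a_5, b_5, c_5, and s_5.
a_1 = 2; b_1 = 5.5; c_1 = 4.5; p_1 = 2.5; q_1 = 2.5; a_2 = 5.5; b_2 = 3.5; c_2 = 1; p_2 = 2.5; q_2 = 1; a_3 = 5; c_3 = 3.5; p_3 = 1.5; q_3 = 1.5; a_4 = 2.5; b_4 = 3; c_4 = 0.5; t_4 = 3; a_5 = 1; b_5 = 3.5; c_5 = 1.5; s_5 = 1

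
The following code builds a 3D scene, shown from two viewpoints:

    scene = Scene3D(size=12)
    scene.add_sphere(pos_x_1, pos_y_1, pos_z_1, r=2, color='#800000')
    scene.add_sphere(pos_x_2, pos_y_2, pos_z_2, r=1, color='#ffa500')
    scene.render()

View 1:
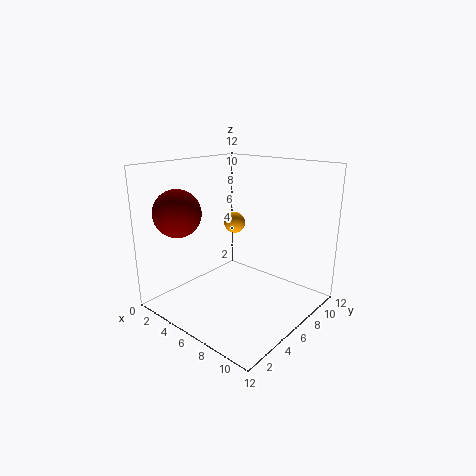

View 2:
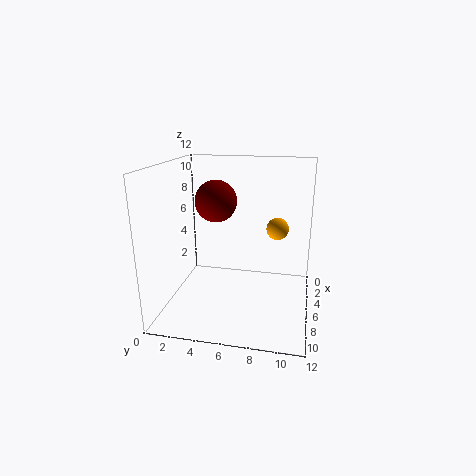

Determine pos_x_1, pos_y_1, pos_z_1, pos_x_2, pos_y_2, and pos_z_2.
pos_x_1 = 2; pos_y_1 = 3; pos_z_1 = 8; pos_x_2 = 3; pos_y_2 = 9; pos_z_2 = 6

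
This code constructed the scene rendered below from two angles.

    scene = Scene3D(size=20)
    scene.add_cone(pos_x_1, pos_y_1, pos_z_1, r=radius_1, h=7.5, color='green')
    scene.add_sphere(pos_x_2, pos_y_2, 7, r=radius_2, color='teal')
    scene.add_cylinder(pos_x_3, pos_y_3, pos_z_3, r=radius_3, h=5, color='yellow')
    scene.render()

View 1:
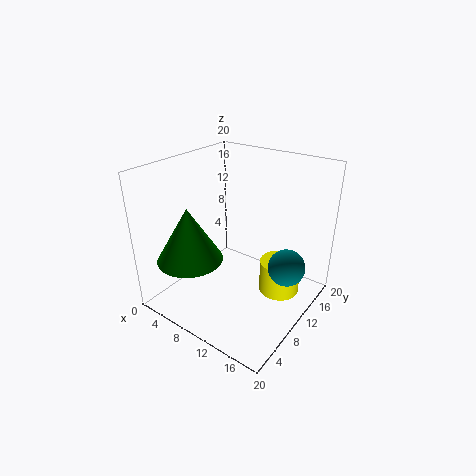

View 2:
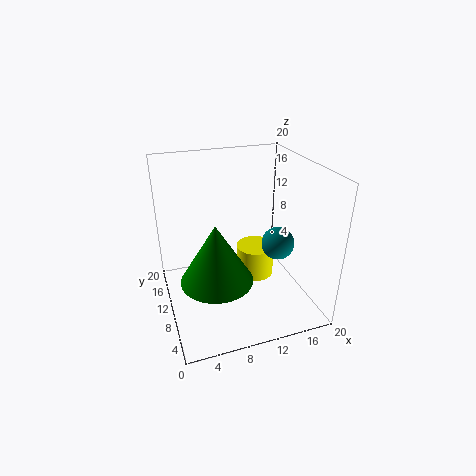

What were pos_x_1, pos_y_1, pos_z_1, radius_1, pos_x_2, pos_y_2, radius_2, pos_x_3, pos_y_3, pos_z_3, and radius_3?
pos_x_1 = 5.5, pos_y_1 = 5, pos_z_1 = 7.5, radius_1 = 4.5, pos_x_2 = 17, pos_y_2 = 11.5, radius_2 = 2.5, pos_x_3 = 14.5, pos_y_3 = 14.5, pos_z_3 = 0.5, radius_3 = 3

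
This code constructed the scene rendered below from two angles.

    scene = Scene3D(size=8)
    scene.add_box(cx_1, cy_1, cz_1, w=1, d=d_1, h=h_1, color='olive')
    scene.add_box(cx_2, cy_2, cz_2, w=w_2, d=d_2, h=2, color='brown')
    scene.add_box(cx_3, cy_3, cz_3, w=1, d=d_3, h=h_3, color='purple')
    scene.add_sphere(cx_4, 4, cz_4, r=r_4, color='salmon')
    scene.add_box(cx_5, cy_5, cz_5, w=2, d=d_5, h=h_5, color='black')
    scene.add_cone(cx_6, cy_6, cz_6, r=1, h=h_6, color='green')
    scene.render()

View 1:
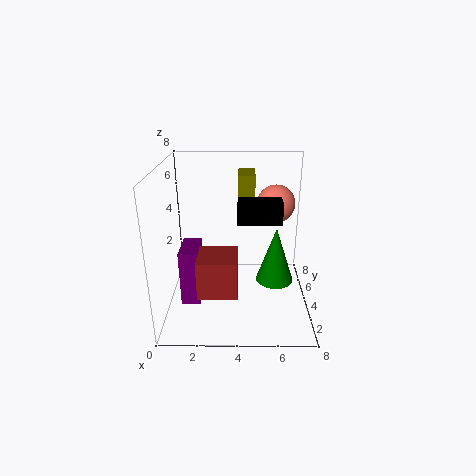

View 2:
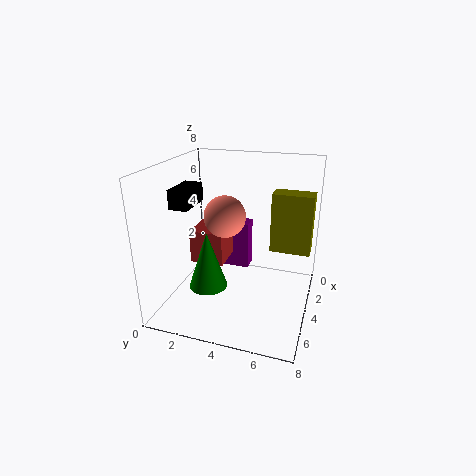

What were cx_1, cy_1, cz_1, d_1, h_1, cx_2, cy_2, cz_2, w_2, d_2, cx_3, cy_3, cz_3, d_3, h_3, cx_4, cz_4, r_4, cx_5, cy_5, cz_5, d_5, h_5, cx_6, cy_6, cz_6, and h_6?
cx_1 = 4, cy_1 = 6, cz_1 = 4, d_1 = 2, h_1 = 3, cx_2 = 2, cy_2 = 1, cz_2 = 2, w_2 = 2, d_2 = 2, cx_3 = 1, cy_3 = 2, cz_3 = 1, d_3 = 2, h_3 = 3, cx_4 = 6, cz_4 = 6, r_4 = 1, cx_5 = 4, cy_5 = 1, cz_5 = 6, d_5 = 1, h_5 = 1, cx_6 = 6, cy_6 = 3, cz_6 = 2, h_6 = 3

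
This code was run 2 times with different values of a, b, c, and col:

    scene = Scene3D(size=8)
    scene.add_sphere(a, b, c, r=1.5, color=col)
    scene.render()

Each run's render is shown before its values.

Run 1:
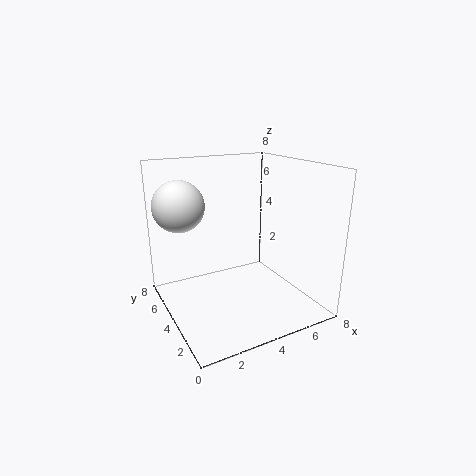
a = 1.5, b = 6.5, c = 5.5, col = 'white'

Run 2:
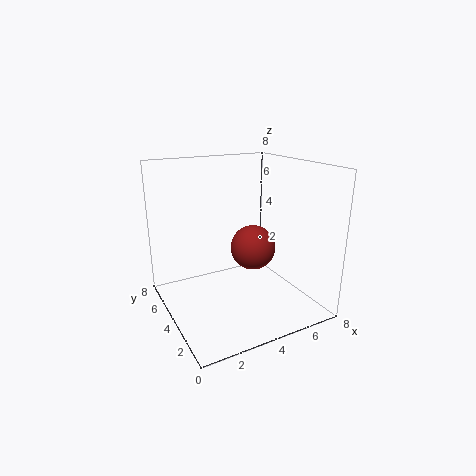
a = 6.5, b = 6.5, c = 2, col = 'brown'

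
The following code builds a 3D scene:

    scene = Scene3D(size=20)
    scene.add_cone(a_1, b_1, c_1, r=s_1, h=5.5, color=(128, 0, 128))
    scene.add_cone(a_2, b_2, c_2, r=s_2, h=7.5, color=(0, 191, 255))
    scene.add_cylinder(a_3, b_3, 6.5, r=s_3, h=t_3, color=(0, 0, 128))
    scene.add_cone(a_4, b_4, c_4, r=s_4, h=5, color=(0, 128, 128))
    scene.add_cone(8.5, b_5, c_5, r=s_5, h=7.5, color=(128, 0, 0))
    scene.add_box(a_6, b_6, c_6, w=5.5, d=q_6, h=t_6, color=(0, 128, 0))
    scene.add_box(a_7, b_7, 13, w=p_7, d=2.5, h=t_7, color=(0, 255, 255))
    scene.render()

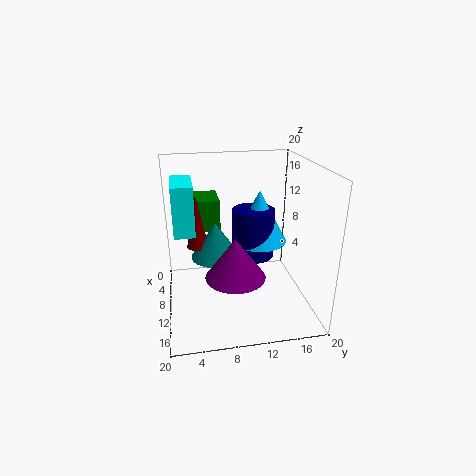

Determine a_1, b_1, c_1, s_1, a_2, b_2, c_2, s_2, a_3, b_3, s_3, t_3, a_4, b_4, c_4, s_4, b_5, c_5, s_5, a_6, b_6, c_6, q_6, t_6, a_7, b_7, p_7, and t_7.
a_1 = 13.5; b_1 = 9; c_1 = 6; s_1 = 4; a_2 = 8; b_2 = 13.5; c_2 = 8.5; s_2 = 4; a_3 = 8.5; b_3 = 12.5; s_3 = 3; t_3 = 7; a_4 = 9; b_4 = 7; c_4 = 7; s_4 = 3.5; b_5 = 4.5; c_5 = 8.5; s_5 = 1.5; a_6 = 1.5; b_6 = 4.5; c_6 = 10; q_6 = 3.5; t_6 = 4.5; a_7 = 9.5; b_7 = 1.5; p_7 = 6; t_7 = 6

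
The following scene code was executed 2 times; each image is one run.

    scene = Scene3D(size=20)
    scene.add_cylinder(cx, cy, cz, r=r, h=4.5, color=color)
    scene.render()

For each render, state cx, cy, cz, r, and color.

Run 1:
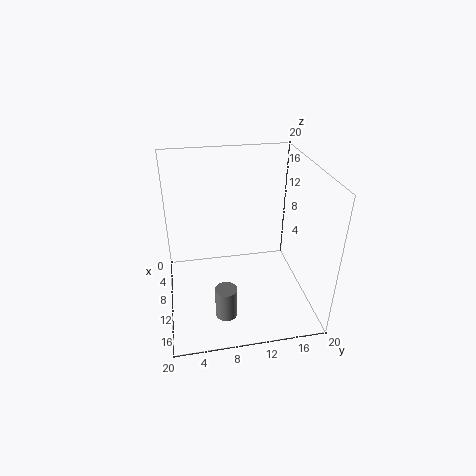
cx = 14.5; cy = 7.5; cz = 0.5; r = 1.5; color = 'gray'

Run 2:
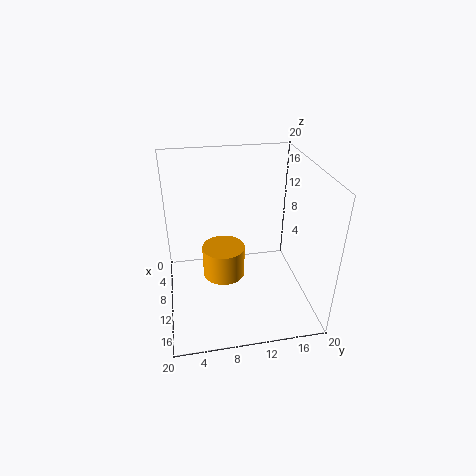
cx = 9.5; cy = 8; cz = 4; r = 3; color = 'orange'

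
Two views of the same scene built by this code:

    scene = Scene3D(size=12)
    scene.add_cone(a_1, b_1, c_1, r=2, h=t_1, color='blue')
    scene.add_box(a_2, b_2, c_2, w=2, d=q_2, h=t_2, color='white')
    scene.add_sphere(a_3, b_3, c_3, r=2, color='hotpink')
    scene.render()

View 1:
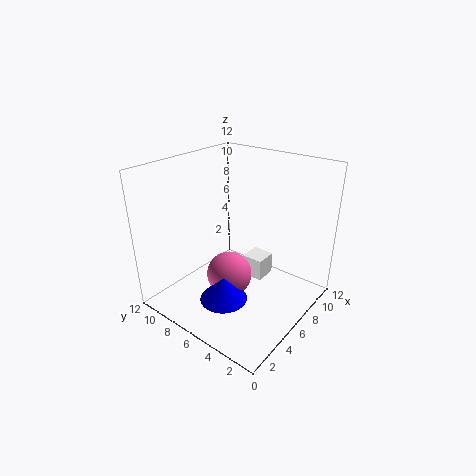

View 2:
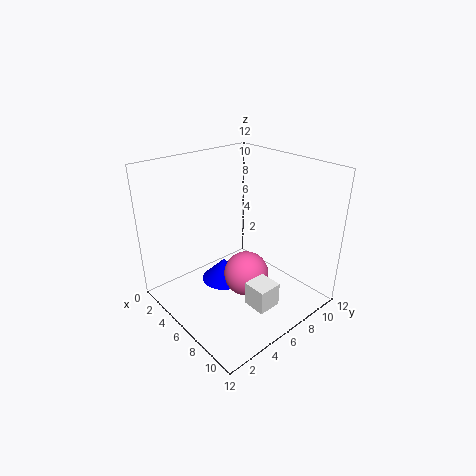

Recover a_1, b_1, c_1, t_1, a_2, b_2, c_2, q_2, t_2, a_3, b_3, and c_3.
a_1 = 4, b_1 = 6, c_1 = 1, t_1 = 2, a_2 = 8, b_2 = 5, c_2 = 1, q_2 = 2, t_2 = 2, a_3 = 6, b_3 = 7, c_3 = 2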